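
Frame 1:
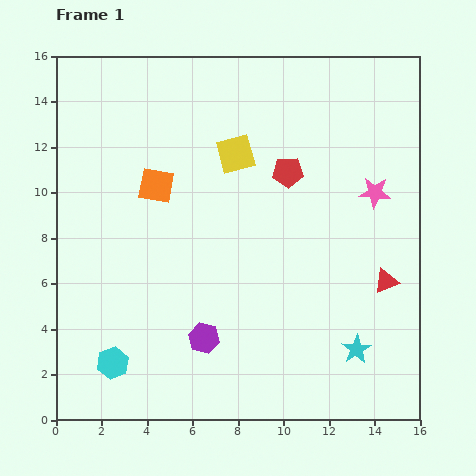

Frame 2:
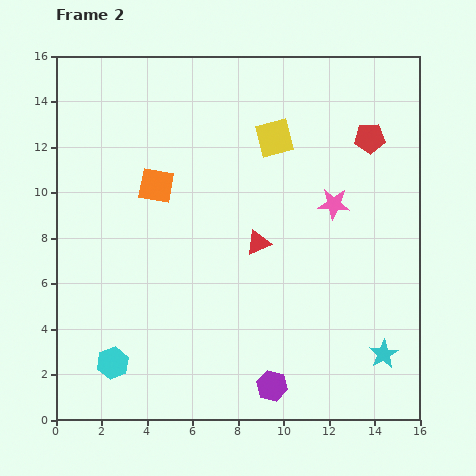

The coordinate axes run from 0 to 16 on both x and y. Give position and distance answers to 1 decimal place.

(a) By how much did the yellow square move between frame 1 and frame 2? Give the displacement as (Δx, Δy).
(1.7, 0.7)

The yellow square was at (7.9, 11.7) in frame 1 and (9.6, 12.4) in frame 2.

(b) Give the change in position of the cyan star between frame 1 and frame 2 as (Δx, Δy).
(1.2, -0.2)

The cyan star was at (13.2, 3.1) in frame 1 and (14.4, 2.9) in frame 2.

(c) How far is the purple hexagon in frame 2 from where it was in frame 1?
3.7

The purple hexagon moved from (6.5, 3.6) to (9.5, 1.5), a distance of √(3.0² + 2.1²) ≈ 3.7.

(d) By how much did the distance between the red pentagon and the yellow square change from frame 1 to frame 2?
+1.8

Distance in frame 1: 2.4. Distance in frame 2: 4.2.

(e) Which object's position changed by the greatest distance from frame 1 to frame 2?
the red triangle

(moved 5.9; next 3.9)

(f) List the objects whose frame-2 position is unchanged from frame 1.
the cyan hexagon, the orange square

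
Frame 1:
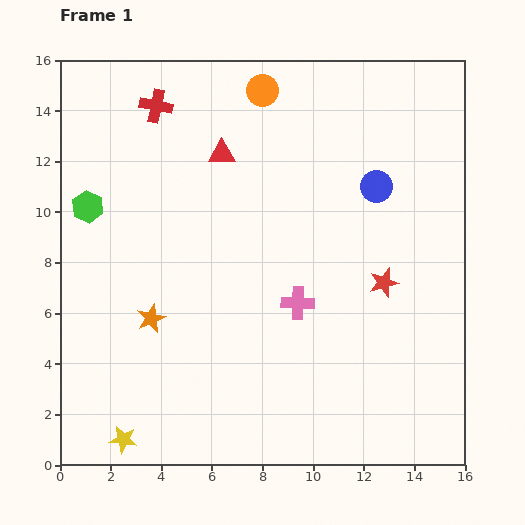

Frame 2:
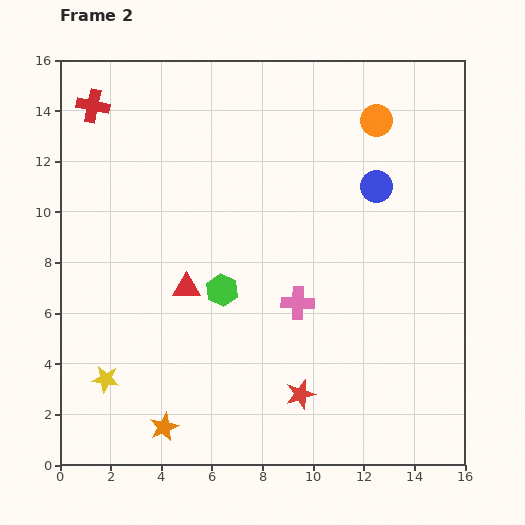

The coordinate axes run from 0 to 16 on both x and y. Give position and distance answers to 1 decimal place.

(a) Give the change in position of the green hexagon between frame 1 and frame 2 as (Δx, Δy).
(5.3, -3.3)

The green hexagon was at (1.1, 10.2) in frame 1 and (6.4, 6.9) in frame 2.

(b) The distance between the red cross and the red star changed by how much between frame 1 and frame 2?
+2.6

Distance in frame 1: 11.4. Distance in frame 2: 14.0.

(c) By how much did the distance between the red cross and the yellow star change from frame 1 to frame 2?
-2.5

Distance in frame 1: 13.3. Distance in frame 2: 10.8.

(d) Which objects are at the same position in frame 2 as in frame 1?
the pink cross, the blue circle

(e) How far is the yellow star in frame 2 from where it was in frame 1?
2.5

The yellow star moved from (2.5, 1.0) to (1.8, 3.4), a distance of √(0.7² + 2.4²) ≈ 2.5.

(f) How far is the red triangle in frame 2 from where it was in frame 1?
5.5

The red triangle moved from (6.4, 12.3) to (5.0, 7.0), a distance of √(1.4² + 5.3²) ≈ 5.5.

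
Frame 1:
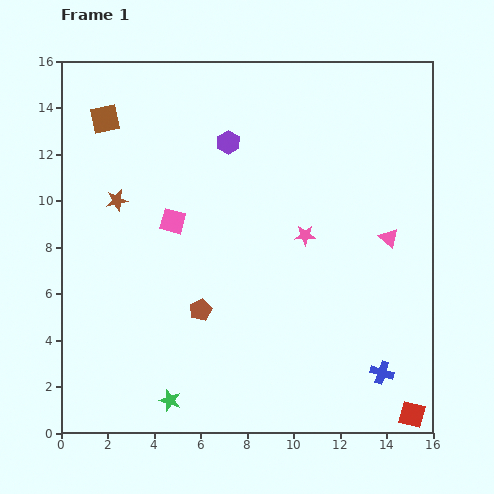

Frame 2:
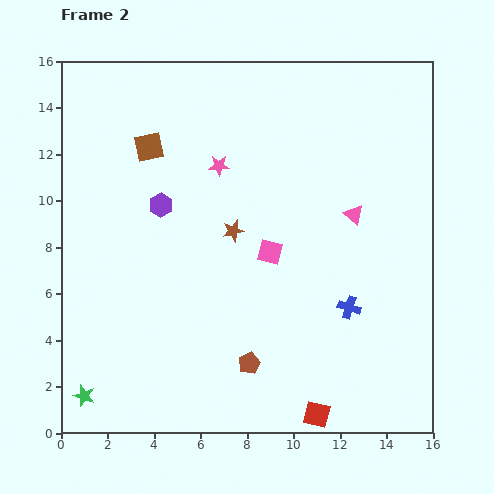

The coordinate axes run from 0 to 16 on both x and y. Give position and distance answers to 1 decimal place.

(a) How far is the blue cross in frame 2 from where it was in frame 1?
3.1

The blue cross moved from (13.8, 2.6) to (12.4, 5.4), a distance of √(1.4² + 2.8²) ≈ 3.1.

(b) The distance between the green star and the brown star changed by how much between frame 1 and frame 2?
+0.7

Distance in frame 1: 8.9. Distance in frame 2: 9.6.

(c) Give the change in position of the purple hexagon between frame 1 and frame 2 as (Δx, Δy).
(-2.9, -2.7)

The purple hexagon was at (7.2, 12.5) in frame 1 and (4.3, 9.8) in frame 2.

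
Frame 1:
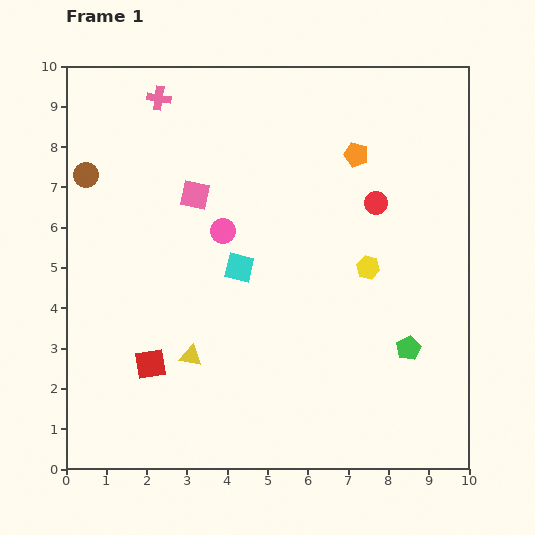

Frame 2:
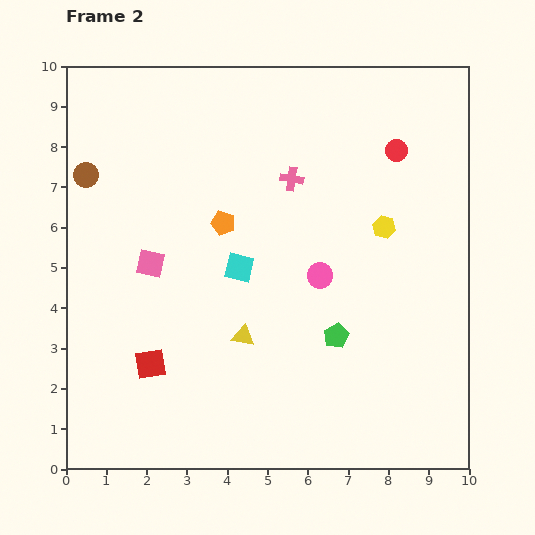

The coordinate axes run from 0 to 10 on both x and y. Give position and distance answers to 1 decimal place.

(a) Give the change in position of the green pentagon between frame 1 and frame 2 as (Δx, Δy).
(-1.8, 0.3)

The green pentagon was at (8.5, 3.0) in frame 1 and (6.7, 3.3) in frame 2.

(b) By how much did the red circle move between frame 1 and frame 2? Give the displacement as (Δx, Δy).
(0.5, 1.3)

The red circle was at (7.7, 6.6) in frame 1 and (8.2, 7.9) in frame 2.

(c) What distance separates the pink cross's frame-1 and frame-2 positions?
3.9

The pink cross moved from (2.3, 9.2) to (5.6, 7.2), a distance of √(3.3² + 2.0²) ≈ 3.9.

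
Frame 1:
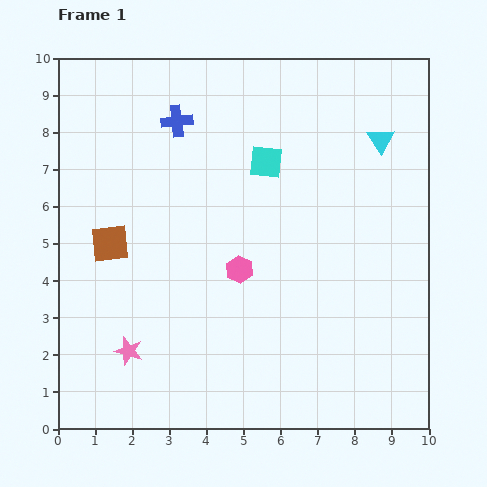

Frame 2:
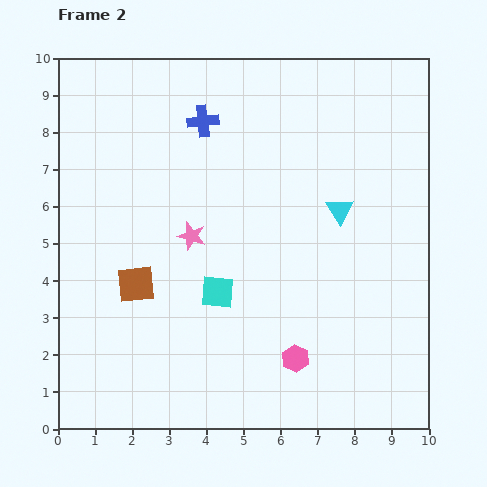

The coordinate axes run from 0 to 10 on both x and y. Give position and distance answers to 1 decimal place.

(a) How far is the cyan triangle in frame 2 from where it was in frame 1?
2.2

The cyan triangle moved from (8.7, 7.8) to (7.6, 5.9), a distance of √(1.1² + 1.9²) ≈ 2.2.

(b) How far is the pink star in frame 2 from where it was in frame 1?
3.5

The pink star moved from (1.9, 2.1) to (3.6, 5.2), a distance of √(1.7² + 3.1²) ≈ 3.5.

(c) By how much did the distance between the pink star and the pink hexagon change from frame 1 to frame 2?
+0.6

Distance in frame 1: 3.7. Distance in frame 2: 4.3.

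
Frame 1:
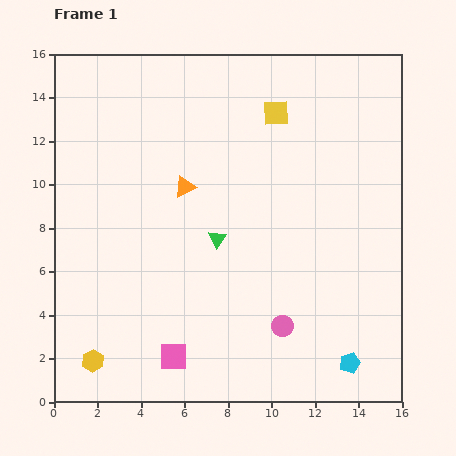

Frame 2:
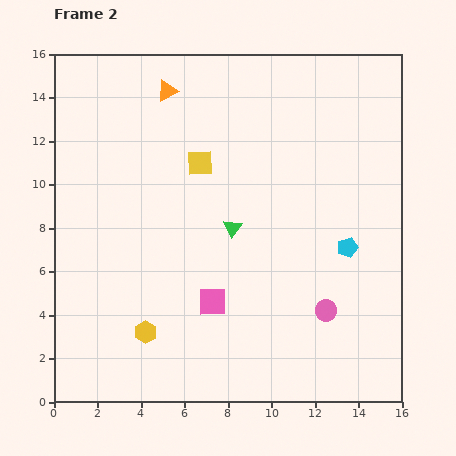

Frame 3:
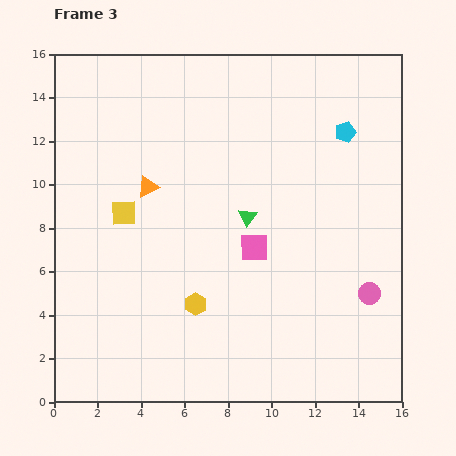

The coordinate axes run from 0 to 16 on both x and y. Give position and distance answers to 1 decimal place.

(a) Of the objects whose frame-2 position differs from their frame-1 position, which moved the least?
the green triangle

(moved 0.9)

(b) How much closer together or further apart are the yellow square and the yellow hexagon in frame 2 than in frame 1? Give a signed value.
-6.0

Distance in frame 1: 14.2. Distance in frame 2: 8.2.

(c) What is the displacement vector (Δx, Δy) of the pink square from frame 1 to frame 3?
(3.7, 5.0)

The pink square was at (5.5, 2.1) in frame 1 and (9.2, 7.1) in frame 3.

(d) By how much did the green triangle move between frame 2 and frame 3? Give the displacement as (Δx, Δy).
(0.7, 0.5)

The green triangle was at (8.2, 8.0) in frame 2 and (8.9, 8.5) in frame 3.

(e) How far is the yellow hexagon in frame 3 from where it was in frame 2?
2.6

The yellow hexagon moved from (4.2, 3.2) to (6.5, 4.5), a distance of √(2.3² + 1.3²) ≈ 2.6.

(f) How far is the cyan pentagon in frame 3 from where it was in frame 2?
5.3

The cyan pentagon moved from (13.5, 7.1) to (13.4, 12.4), a distance of √(0.1² + 5.3²) ≈ 5.3.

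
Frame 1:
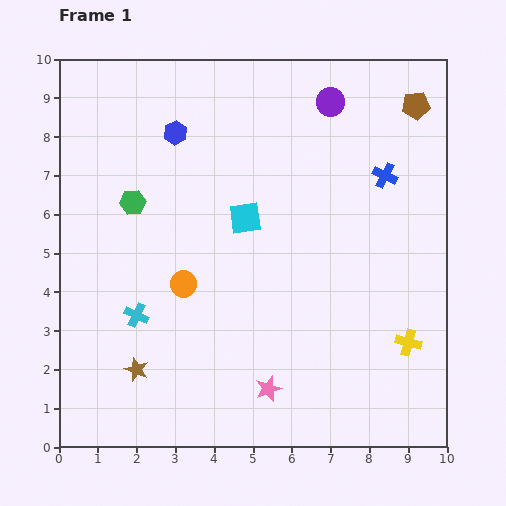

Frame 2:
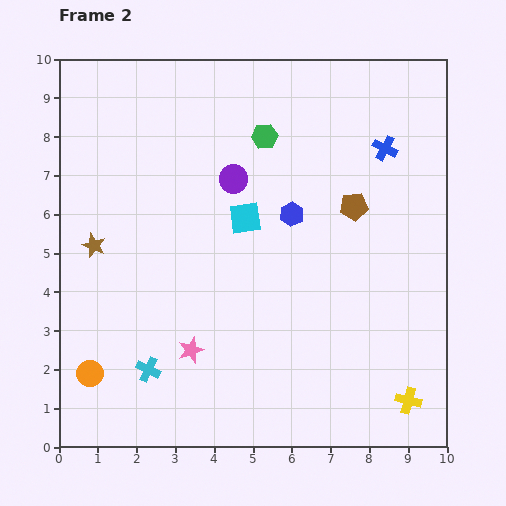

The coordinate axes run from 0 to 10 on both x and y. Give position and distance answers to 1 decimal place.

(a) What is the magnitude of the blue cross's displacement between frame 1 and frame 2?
0.7

The blue cross moved from (8.4, 7.0) to (8.4, 7.7), a distance of √(0.0² + 0.7²) ≈ 0.7.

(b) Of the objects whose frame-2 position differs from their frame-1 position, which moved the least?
the blue cross

(moved 0.7)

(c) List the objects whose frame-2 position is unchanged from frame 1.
the cyan square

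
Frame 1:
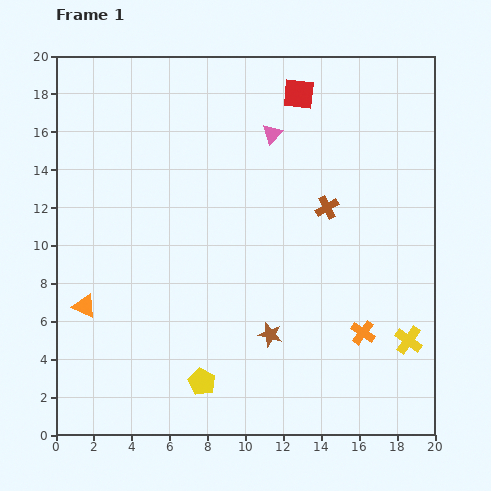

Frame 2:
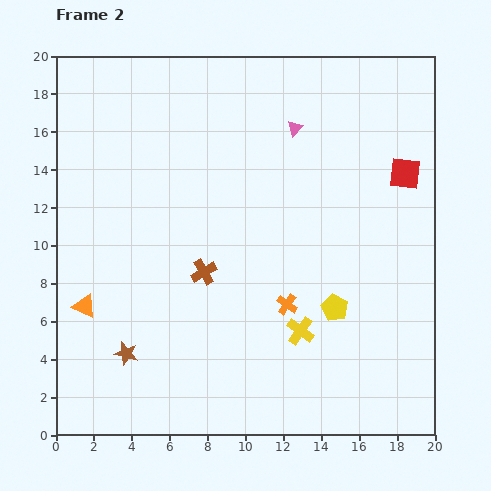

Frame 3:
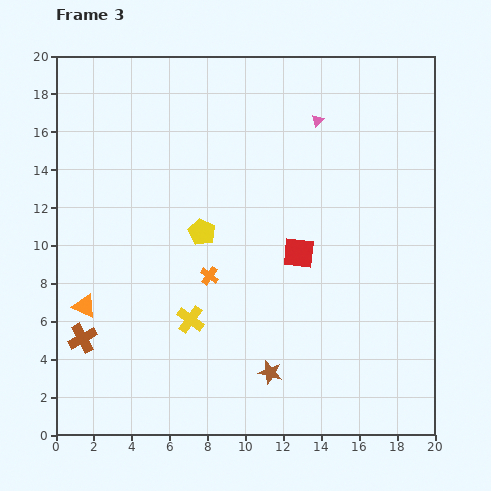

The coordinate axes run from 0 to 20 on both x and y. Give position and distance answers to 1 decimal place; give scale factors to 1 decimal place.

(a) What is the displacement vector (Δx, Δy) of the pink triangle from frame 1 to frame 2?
(1.2, 0.3)

The pink triangle was at (11.4, 15.9) in frame 1 and (12.6, 16.2) in frame 2.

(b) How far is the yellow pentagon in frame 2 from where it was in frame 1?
8.0

The yellow pentagon moved from (7.7, 2.8) to (14.7, 6.7), a distance of √(7.0² + 3.9²) ≈ 8.0.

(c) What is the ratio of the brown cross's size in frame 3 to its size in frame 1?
1.3×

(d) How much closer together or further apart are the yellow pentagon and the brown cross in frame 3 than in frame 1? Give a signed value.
-2.9

Distance in frame 1: 11.3. Distance in frame 3: 8.4.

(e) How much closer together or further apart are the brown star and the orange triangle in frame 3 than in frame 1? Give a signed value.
+0.5

Distance in frame 1: 9.9. Distance in frame 3: 10.4.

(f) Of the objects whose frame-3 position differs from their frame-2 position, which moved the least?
the pink triangle

(moved 1.3)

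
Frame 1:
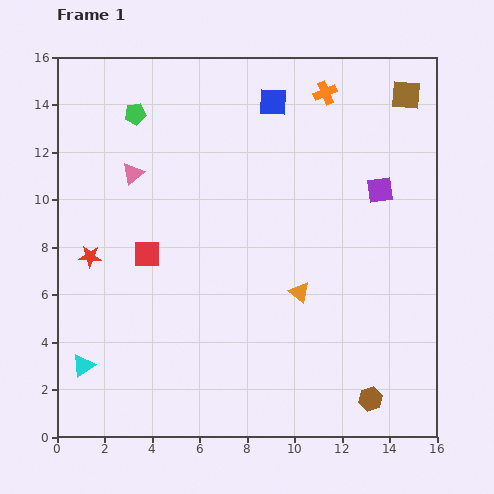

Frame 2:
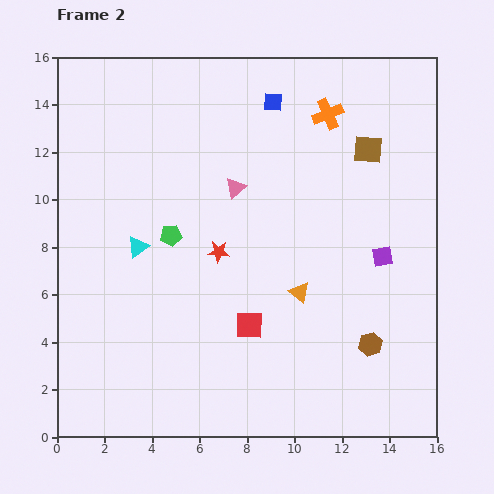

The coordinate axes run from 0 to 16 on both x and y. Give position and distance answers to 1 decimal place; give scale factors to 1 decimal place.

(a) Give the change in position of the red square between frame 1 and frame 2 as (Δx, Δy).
(4.3, -3.0)

The red square was at (3.8, 7.7) in frame 1 and (8.1, 4.7) in frame 2.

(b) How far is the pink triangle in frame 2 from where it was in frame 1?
4.3

The pink triangle moved from (3.2, 11.1) to (7.5, 10.5), a distance of √(4.3² + 0.6²) ≈ 4.3.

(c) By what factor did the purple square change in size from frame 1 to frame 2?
0.8×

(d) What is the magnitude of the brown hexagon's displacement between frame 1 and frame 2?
2.3

The brown hexagon moved from (13.2, 1.6) to (13.2, 3.9), a distance of √(0.0² + 2.3²) ≈ 2.3.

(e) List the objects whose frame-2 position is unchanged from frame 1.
the blue square, the orange triangle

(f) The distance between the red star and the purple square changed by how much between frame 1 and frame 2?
-5.6

Distance in frame 1: 12.5. Distance in frame 2: 6.9.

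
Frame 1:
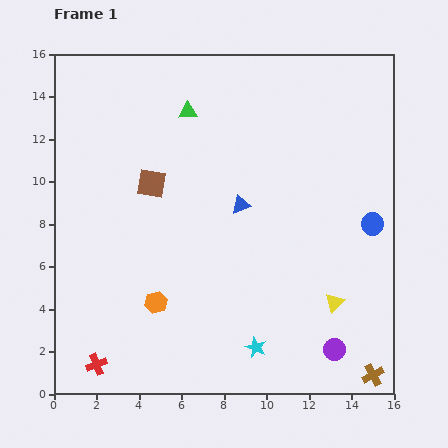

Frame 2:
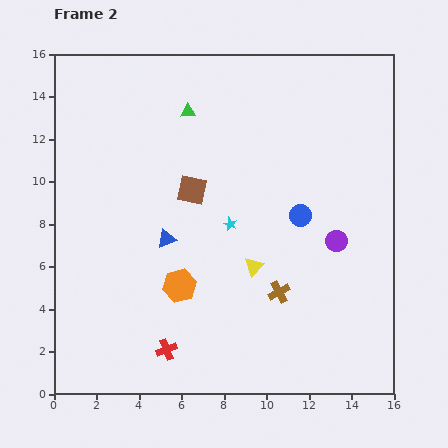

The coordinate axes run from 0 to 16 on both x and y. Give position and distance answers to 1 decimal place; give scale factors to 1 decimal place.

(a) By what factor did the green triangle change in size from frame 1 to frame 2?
0.8×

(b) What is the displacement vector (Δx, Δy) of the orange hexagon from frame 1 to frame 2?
(1.1, 0.8)

The orange hexagon was at (4.8, 4.3) in frame 1 and (5.9, 5.1) in frame 2.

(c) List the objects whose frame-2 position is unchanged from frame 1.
the green triangle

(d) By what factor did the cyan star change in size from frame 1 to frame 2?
0.6×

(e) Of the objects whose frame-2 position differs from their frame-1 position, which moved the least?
the orange hexagon

(moved 1.4)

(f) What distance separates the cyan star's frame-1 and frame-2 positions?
5.9

The cyan star moved from (9.5, 2.2) to (8.3, 8.0), a distance of √(1.2² + 5.8²) ≈ 5.9.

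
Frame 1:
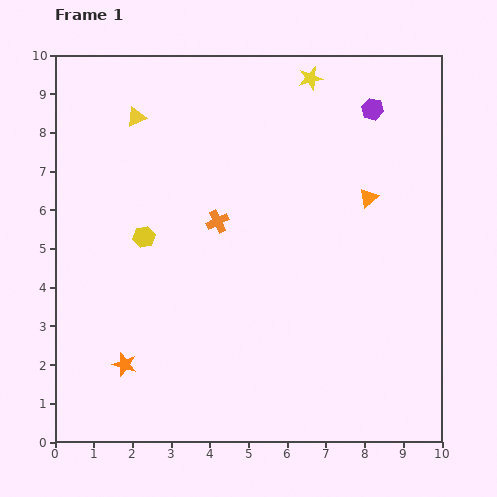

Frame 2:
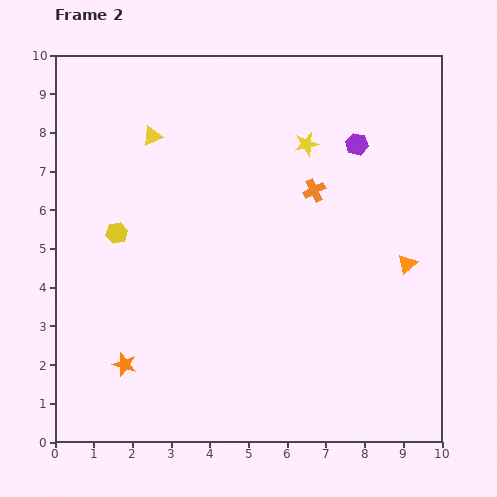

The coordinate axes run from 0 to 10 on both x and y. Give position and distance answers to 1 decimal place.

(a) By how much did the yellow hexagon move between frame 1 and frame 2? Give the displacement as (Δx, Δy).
(-0.7, 0.1)

The yellow hexagon was at (2.3, 5.3) in frame 1 and (1.6, 5.4) in frame 2.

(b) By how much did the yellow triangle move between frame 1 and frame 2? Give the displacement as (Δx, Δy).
(0.4, -0.5)

The yellow triangle was at (2.1, 8.4) in frame 1 and (2.5, 7.9) in frame 2.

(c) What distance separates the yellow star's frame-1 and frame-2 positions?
1.7

The yellow star moved from (6.6, 9.4) to (6.5, 7.7), a distance of √(0.1² + 1.7²) ≈ 1.7.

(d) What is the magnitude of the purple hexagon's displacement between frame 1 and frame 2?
1.0

The purple hexagon moved from (8.2, 8.6) to (7.8, 7.7), a distance of √(0.4² + 0.9²) ≈ 1.0.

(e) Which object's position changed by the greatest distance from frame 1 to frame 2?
the orange cross

(moved 2.6; next 2.0)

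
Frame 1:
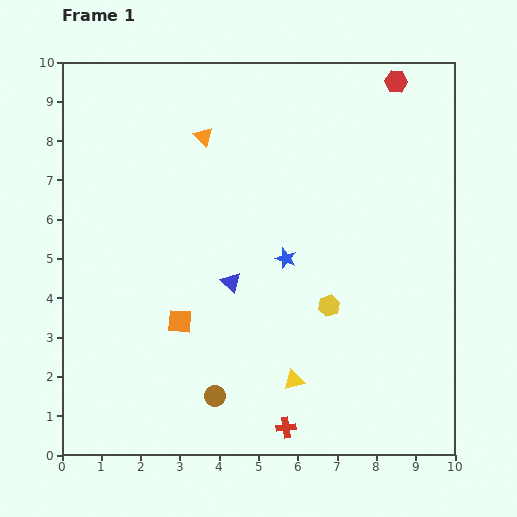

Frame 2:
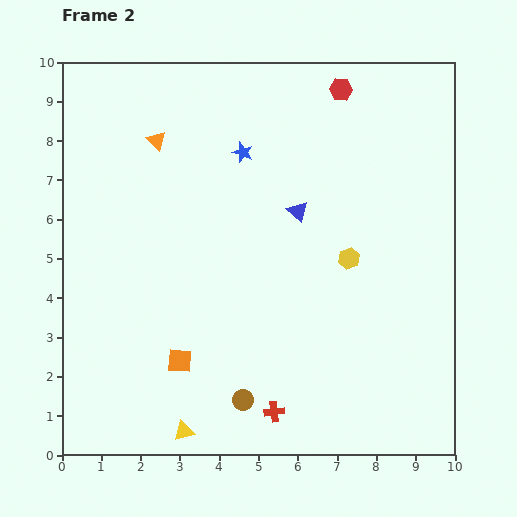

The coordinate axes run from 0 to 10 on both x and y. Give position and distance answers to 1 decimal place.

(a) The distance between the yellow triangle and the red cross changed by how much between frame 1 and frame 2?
+1.2

Distance in frame 1: 1.2. Distance in frame 2: 2.4.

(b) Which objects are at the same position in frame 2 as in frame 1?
none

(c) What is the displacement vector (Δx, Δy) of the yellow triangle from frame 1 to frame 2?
(-2.8, -1.3)

The yellow triangle was at (5.9, 1.9) in frame 1 and (3.1, 0.6) in frame 2.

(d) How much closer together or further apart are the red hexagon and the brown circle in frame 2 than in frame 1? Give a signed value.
-0.9

Distance in frame 1: 9.2. Distance in frame 2: 8.3.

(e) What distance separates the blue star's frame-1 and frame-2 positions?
2.9

The blue star moved from (5.7, 5.0) to (4.6, 7.7), a distance of √(1.1² + 2.7²) ≈ 2.9.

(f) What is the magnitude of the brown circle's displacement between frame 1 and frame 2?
0.7

The brown circle moved from (3.9, 1.5) to (4.6, 1.4), a distance of √(0.7² + 0.1²) ≈ 0.7.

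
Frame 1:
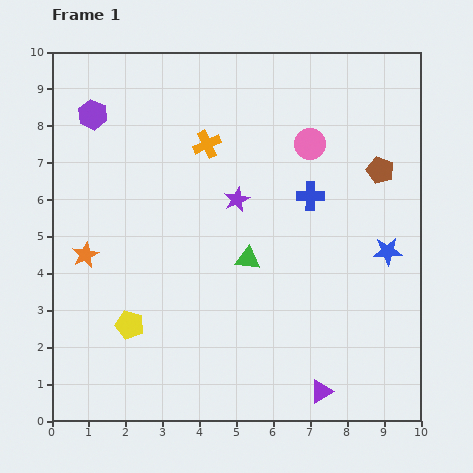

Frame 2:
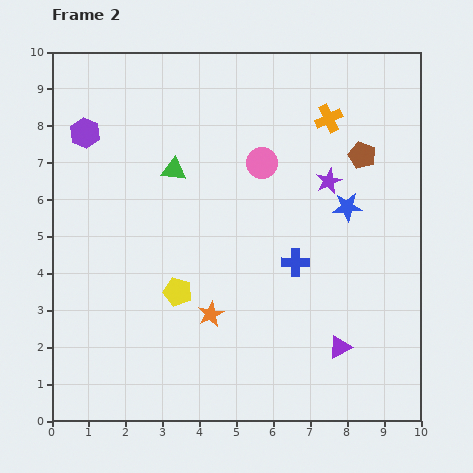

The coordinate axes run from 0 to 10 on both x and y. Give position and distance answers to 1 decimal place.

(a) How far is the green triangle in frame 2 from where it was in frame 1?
3.1

The green triangle moved from (5.3, 4.4) to (3.3, 6.8), a distance of √(2.0² + 2.4²) ≈ 3.1.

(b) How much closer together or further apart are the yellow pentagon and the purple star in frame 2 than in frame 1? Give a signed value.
+0.6

Distance in frame 1: 4.5. Distance in frame 2: 5.1.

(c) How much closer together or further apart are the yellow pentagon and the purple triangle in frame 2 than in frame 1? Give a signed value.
-0.9

Distance in frame 1: 5.5. Distance in frame 2: 4.6.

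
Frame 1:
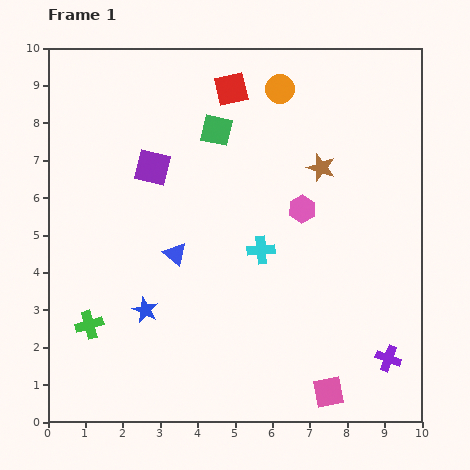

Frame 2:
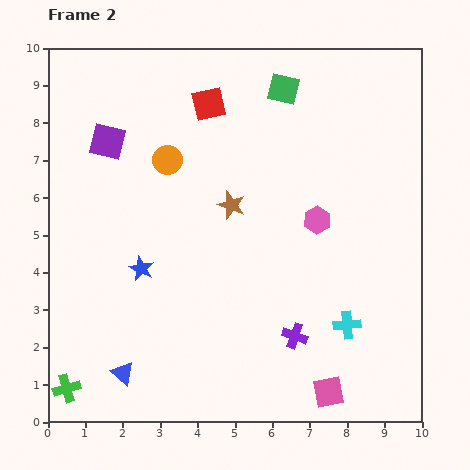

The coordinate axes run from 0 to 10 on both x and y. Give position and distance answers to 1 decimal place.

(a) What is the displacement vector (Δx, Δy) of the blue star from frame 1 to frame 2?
(-0.1, 1.1)

The blue star was at (2.6, 3.0) in frame 1 and (2.5, 4.1) in frame 2.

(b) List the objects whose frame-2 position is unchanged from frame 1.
the pink square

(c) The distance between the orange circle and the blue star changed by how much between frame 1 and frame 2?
-3.9

Distance in frame 1: 6.9. Distance in frame 2: 3.0.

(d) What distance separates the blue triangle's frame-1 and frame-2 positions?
3.5

The blue triangle moved from (3.4, 4.5) to (2.0, 1.3), a distance of √(1.4² + 3.2²) ≈ 3.5.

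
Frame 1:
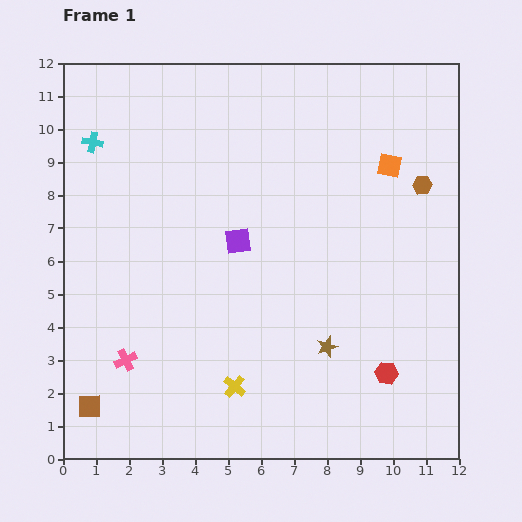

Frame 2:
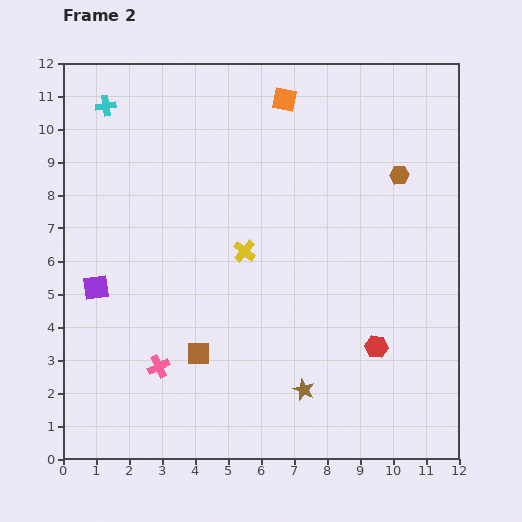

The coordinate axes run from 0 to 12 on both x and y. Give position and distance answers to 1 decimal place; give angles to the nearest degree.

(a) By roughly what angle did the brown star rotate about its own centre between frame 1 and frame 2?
29° counter-clockwise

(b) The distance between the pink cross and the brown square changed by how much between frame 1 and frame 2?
-0.5

Distance in frame 1: 1.8. Distance in frame 2: 1.3.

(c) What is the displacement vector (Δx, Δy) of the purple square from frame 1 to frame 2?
(-4.3, -1.4)

The purple square was at (5.3, 6.6) in frame 1 and (1.0, 5.2) in frame 2.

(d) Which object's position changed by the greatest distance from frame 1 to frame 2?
the purple square

(moved 4.5; next 4.1)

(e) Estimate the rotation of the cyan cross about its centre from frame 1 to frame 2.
17° counter-clockwise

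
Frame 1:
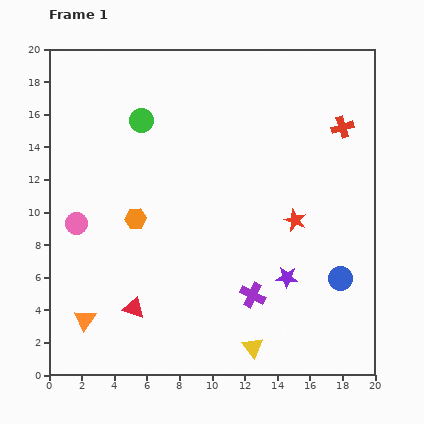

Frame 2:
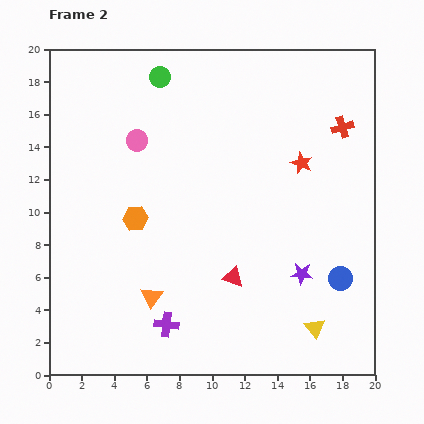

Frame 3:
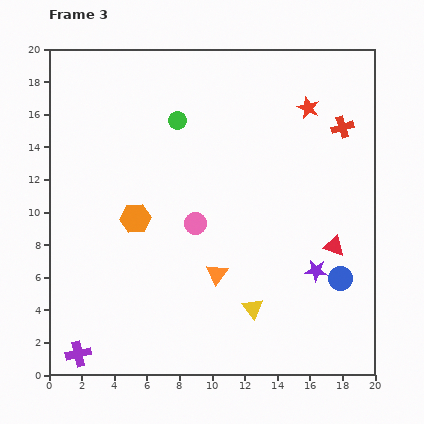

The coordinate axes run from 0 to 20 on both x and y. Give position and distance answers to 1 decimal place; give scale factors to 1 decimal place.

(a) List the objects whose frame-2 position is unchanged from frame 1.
the red cross, the orange hexagon, the blue circle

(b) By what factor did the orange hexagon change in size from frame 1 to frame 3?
1.4×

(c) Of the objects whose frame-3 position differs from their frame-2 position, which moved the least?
the purple star

(moved 0.9)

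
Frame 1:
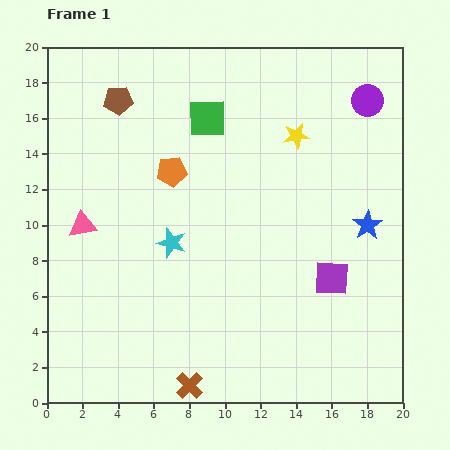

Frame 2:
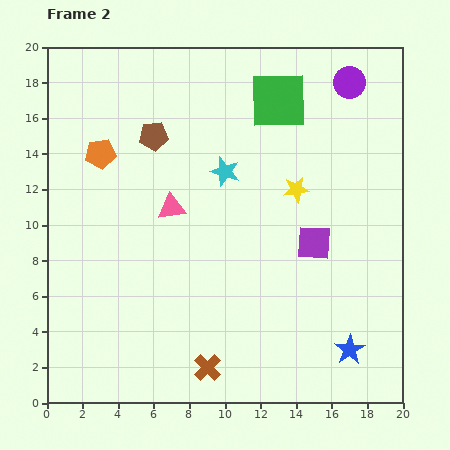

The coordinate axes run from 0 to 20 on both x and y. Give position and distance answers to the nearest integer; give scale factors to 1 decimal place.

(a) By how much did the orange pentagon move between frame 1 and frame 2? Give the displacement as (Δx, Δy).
(-4, 1)

The orange pentagon was at (7, 13) in frame 1 and (3, 14) in frame 2.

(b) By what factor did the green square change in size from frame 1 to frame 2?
1.5×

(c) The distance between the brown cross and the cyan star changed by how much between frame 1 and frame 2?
+3

Distance in frame 1: 8. Distance in frame 2: 11.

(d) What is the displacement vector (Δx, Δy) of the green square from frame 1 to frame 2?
(4, 1)

The green square was at (9, 16) in frame 1 and (13, 17) in frame 2.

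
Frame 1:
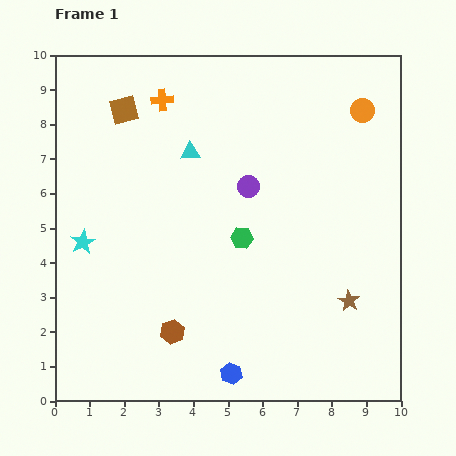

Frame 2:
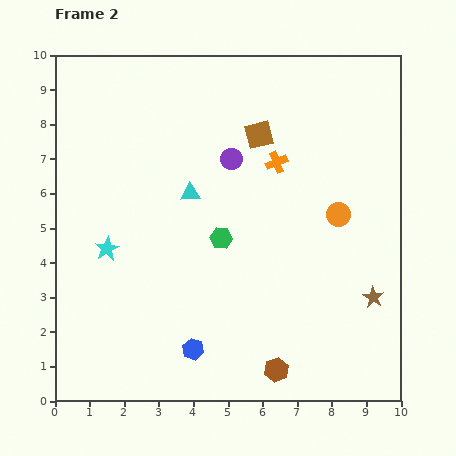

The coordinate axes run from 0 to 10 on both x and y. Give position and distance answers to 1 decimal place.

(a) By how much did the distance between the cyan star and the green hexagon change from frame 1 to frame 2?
-1.3

Distance in frame 1: 4.6. Distance in frame 2: 3.3.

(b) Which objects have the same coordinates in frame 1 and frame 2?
none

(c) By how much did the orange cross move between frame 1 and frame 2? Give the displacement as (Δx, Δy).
(3.3, -1.8)

The orange cross was at (3.1, 8.7) in frame 1 and (6.4, 6.9) in frame 2.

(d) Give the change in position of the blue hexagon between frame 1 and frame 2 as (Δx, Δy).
(-1.1, 0.7)

The blue hexagon was at (5.1, 0.8) in frame 1 and (4.0, 1.5) in frame 2.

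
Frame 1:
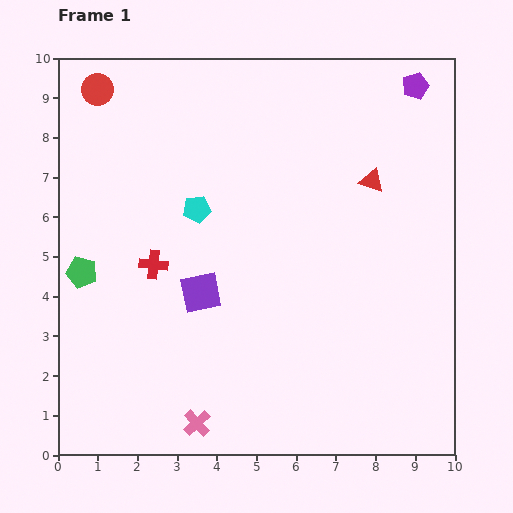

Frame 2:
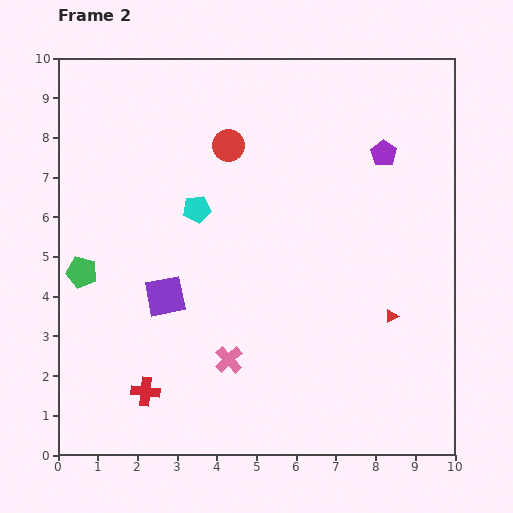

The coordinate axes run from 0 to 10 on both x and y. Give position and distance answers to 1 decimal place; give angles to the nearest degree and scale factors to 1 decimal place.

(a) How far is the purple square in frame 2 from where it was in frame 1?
0.9

The purple square moved from (3.6, 4.1) to (2.7, 4.0), a distance of √(0.9² + 0.1²) ≈ 0.9.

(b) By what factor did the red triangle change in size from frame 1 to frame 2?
0.6×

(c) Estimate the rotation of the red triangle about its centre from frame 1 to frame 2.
47° counter-clockwise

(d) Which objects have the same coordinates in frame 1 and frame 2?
the green pentagon, the cyan pentagon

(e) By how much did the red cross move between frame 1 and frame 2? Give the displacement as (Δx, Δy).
(-0.2, -3.2)

The red cross was at (2.4, 4.8) in frame 1 and (2.2, 1.6) in frame 2.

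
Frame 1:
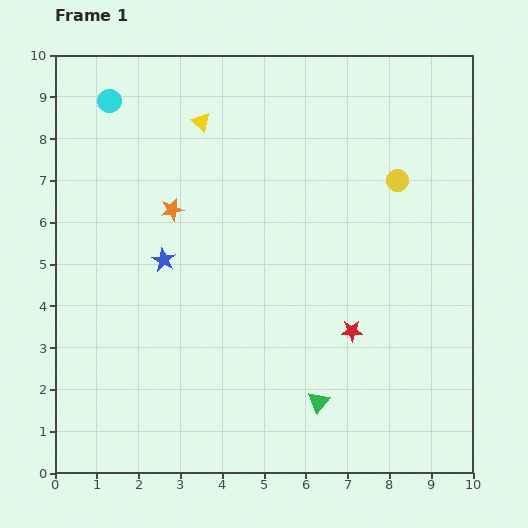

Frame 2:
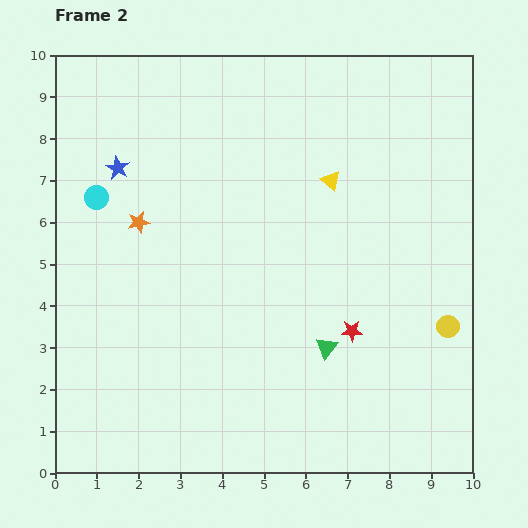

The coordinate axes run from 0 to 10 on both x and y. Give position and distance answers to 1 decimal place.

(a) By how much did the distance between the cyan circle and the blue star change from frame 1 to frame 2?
-3.1

Distance in frame 1: 4.0. Distance in frame 2: 0.9.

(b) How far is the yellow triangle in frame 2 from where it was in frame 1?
3.4

The yellow triangle moved from (3.5, 8.4) to (6.6, 7.0), a distance of √(3.1² + 1.4²) ≈ 3.4.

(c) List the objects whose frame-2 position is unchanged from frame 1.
the red star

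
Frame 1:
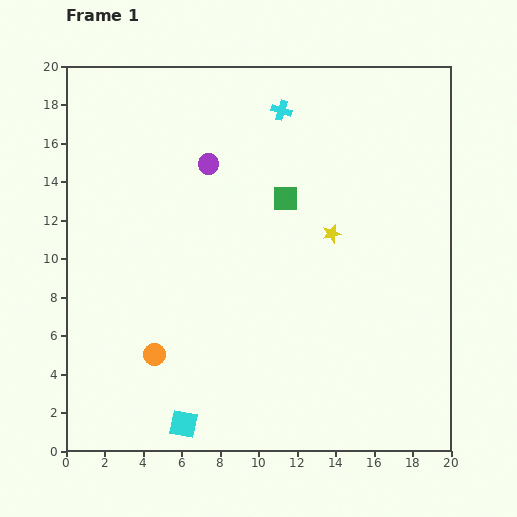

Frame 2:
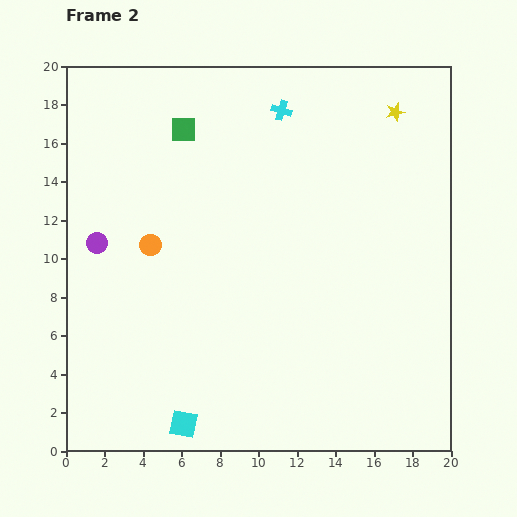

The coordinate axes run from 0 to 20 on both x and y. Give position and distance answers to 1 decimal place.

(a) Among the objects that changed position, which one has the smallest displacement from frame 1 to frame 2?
the orange circle

(moved 5.7)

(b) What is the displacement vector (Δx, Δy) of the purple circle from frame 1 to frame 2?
(-5.8, -4.1)

The purple circle was at (7.4, 14.9) in frame 1 and (1.6, 10.8) in frame 2.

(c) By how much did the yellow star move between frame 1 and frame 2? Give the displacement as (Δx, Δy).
(3.3, 6.3)

The yellow star was at (13.8, 11.3) in frame 1 and (17.1, 17.6) in frame 2.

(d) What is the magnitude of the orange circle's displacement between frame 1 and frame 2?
5.7

The orange circle moved from (4.6, 5.0) to (4.4, 10.7), a distance of √(0.2² + 5.7²) ≈ 5.7.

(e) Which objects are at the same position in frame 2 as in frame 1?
the cyan square, the cyan cross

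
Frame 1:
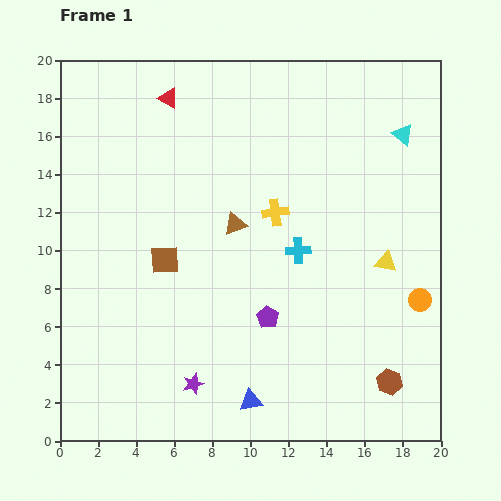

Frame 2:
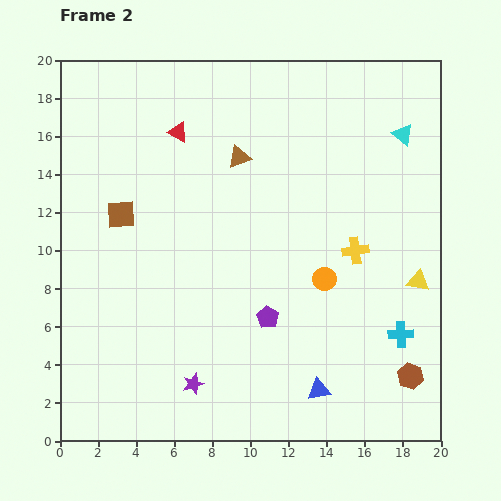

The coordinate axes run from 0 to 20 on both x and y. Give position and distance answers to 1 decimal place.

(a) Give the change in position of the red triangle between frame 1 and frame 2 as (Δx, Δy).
(0.5, -1.8)

The red triangle was at (5.7, 18.0) in frame 1 and (6.2, 16.2) in frame 2.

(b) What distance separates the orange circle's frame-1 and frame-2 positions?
5.1

The orange circle moved from (18.9, 7.4) to (13.9, 8.5), a distance of √(5.0² + 1.1²) ≈ 5.1.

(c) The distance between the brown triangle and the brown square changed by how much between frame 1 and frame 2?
+2.7

Distance in frame 1: 4.2. Distance in frame 2: 6.9.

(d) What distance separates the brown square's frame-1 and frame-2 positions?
3.3

The brown square moved from (5.5, 9.5) to (3.2, 11.9), a distance of √(2.3² + 2.4²) ≈ 3.3.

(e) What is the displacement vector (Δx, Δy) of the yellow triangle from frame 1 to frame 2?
(1.7, -1.0)

The yellow triangle was at (17.1, 9.4) in frame 1 and (18.8, 8.4) in frame 2.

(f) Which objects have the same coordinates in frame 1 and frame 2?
the cyan triangle, the purple star, the purple pentagon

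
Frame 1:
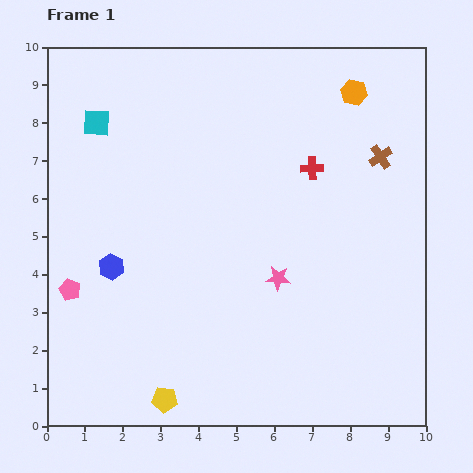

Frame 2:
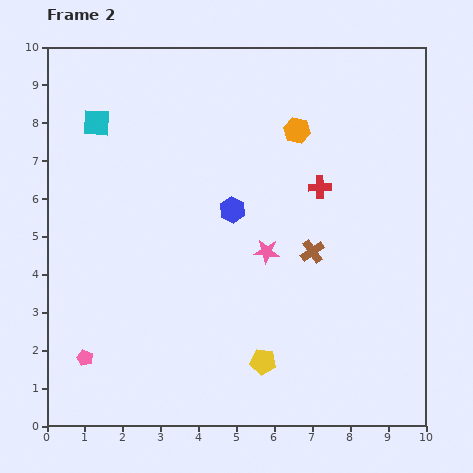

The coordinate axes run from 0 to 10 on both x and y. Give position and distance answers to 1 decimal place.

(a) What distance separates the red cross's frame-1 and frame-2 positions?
0.5

The red cross moved from (7.0, 6.8) to (7.2, 6.3), a distance of √(0.2² + 0.5²) ≈ 0.5.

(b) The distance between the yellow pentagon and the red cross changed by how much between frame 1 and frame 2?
-2.4

Distance in frame 1: 7.2. Distance in frame 2: 4.8.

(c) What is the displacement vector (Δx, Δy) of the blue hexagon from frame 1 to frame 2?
(3.2, 1.5)

The blue hexagon was at (1.7, 4.2) in frame 1 and (4.9, 5.7) in frame 2.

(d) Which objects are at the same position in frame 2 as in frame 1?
the cyan square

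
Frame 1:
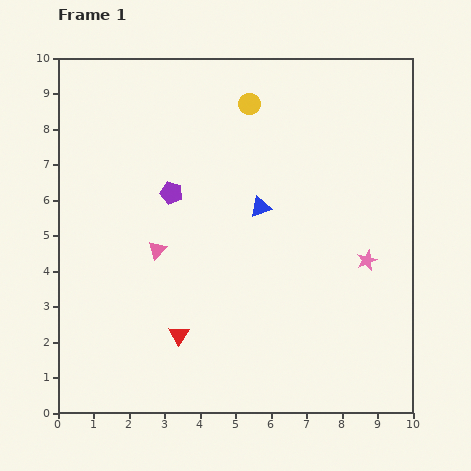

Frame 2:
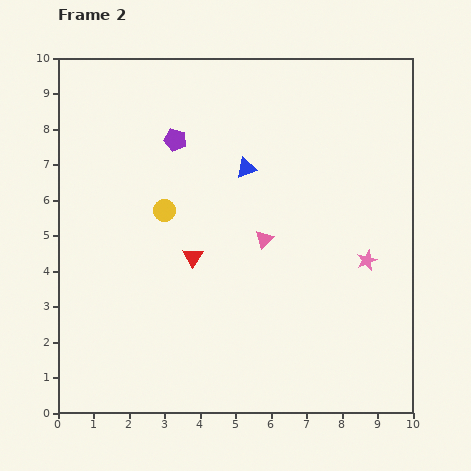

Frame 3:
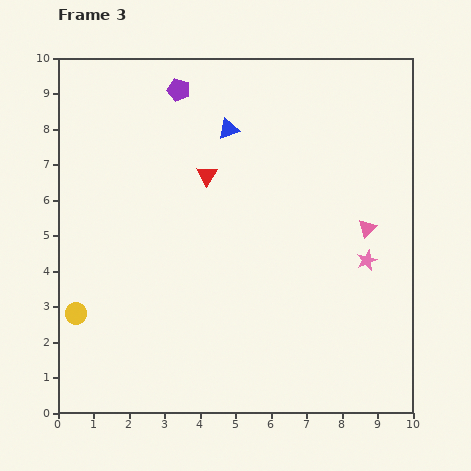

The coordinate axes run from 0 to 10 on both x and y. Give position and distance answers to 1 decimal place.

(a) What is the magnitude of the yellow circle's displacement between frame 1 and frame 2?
3.8

The yellow circle moved from (5.4, 8.7) to (3.0, 5.7), a distance of √(2.4² + 3.0²) ≈ 3.8.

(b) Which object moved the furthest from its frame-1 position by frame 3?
the yellow circle

(moved 7.7; next 5.9)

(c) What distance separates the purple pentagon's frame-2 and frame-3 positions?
1.4

The purple pentagon moved from (3.3, 7.7) to (3.4, 9.1), a distance of √(0.1² + 1.4²) ≈ 1.4.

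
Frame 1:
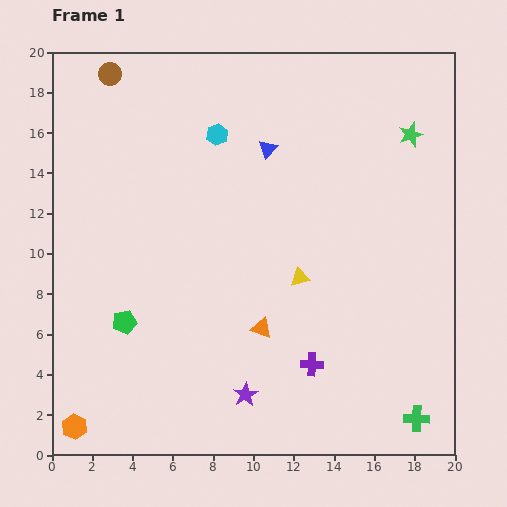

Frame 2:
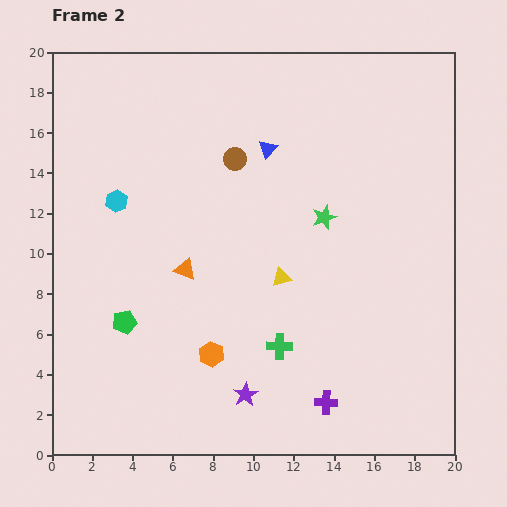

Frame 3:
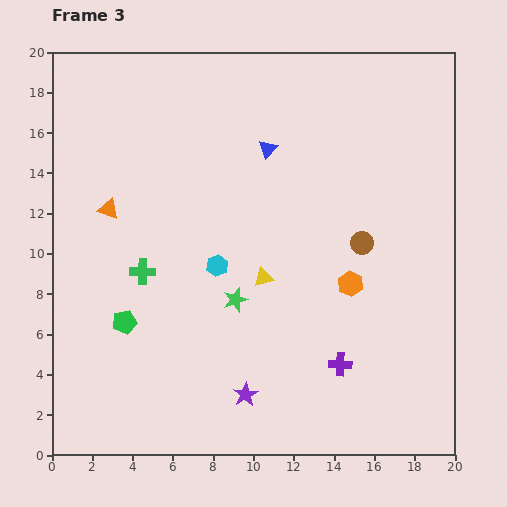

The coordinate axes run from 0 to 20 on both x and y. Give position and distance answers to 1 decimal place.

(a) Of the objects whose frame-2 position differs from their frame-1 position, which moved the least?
the yellow triangle

(moved 0.9)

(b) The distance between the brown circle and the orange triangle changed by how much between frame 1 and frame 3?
-2.0

Distance in frame 1: 14.7. Distance in frame 3: 12.7.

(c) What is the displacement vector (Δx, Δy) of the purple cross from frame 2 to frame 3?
(0.7, 1.9)

The purple cross was at (13.6, 2.6) in frame 2 and (14.3, 4.5) in frame 3.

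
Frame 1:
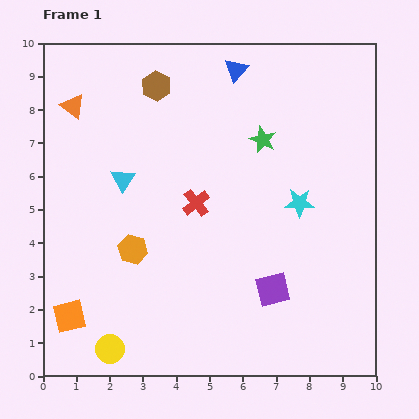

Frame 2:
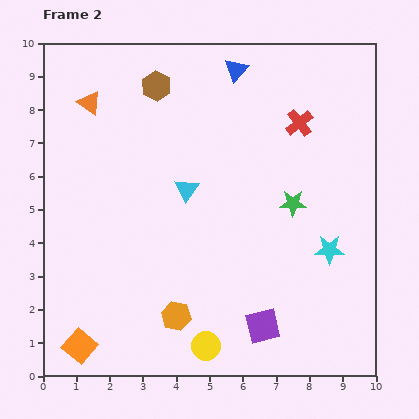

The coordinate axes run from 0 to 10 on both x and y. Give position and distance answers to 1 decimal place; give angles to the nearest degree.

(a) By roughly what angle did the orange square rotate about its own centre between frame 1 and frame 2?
36° counter-clockwise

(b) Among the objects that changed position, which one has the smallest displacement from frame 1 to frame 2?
the orange triangle

(moved 0.5)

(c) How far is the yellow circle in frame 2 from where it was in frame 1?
2.9

The yellow circle moved from (2.0, 0.8) to (4.9, 0.9), a distance of √(2.9² + 0.1²) ≈ 2.9.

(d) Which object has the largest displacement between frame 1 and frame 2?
the red cross

(moved 3.9; next 2.9)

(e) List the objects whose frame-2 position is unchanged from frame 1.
the blue triangle, the brown hexagon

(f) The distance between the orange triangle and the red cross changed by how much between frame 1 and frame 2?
+1.6

Distance in frame 1: 4.7. Distance in frame 2: 6.3.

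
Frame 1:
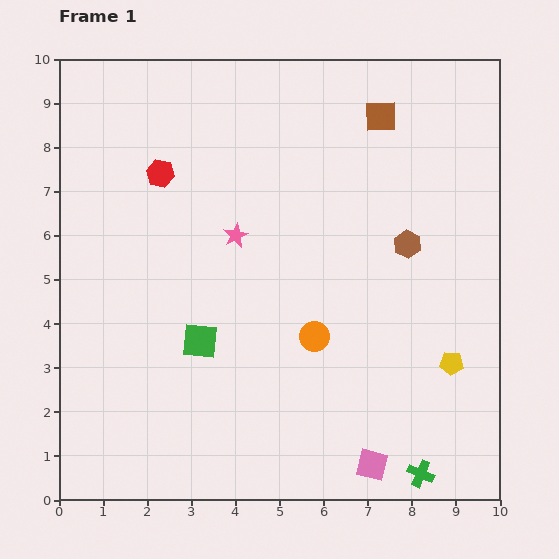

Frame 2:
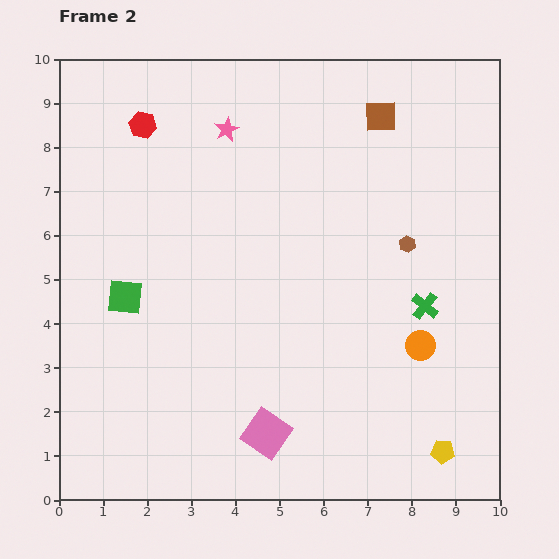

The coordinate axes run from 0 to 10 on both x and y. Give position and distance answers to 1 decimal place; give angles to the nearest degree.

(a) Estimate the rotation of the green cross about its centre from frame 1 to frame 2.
16° clockwise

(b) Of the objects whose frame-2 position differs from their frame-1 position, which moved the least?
the red hexagon

(moved 1.2)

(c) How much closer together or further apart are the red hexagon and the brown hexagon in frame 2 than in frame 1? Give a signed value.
+0.8

Distance in frame 1: 5.8. Distance in frame 2: 6.6.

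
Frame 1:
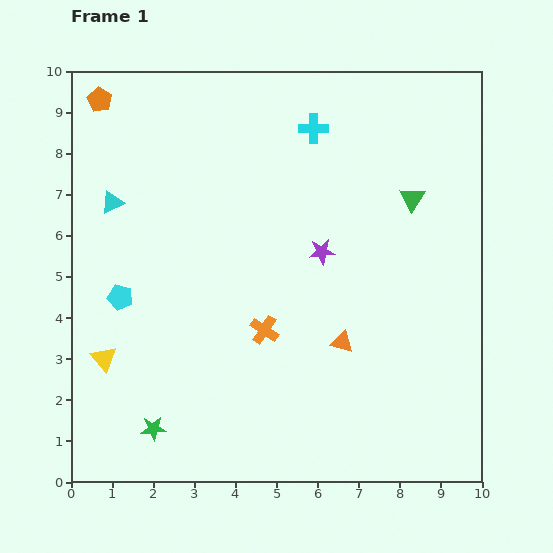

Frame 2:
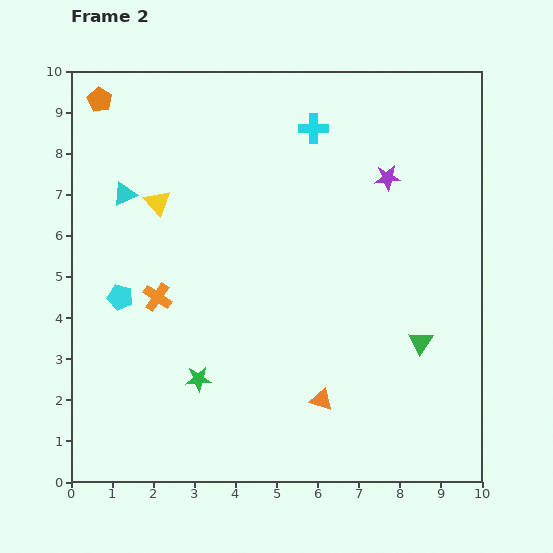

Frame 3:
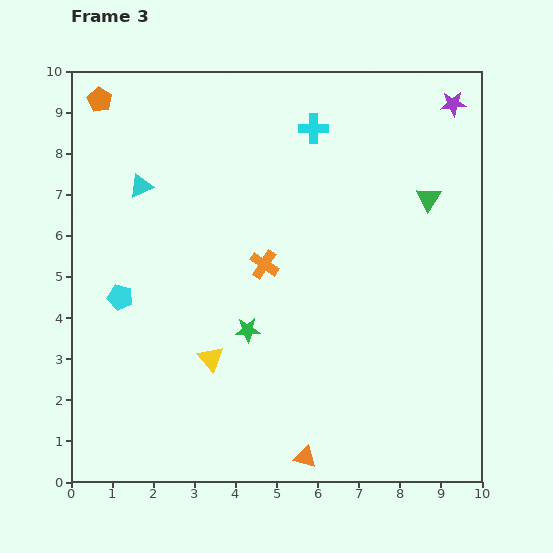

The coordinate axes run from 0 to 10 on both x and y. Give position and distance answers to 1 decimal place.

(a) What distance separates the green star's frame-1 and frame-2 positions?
1.6

The green star moved from (2.0, 1.3) to (3.1, 2.5), a distance of √(1.1² + 1.2²) ≈ 1.6.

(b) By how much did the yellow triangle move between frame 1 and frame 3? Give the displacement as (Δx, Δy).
(2.6, 0.0)

The yellow triangle was at (0.8, 3.0) in frame 1 and (3.4, 3.0) in frame 3.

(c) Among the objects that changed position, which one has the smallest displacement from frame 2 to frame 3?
the cyan triangle

(moved 0.4)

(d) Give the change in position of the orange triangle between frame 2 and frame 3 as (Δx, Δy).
(-0.4, -1.4)

The orange triangle was at (6.1, 2.0) in frame 2 and (5.7, 0.6) in frame 3.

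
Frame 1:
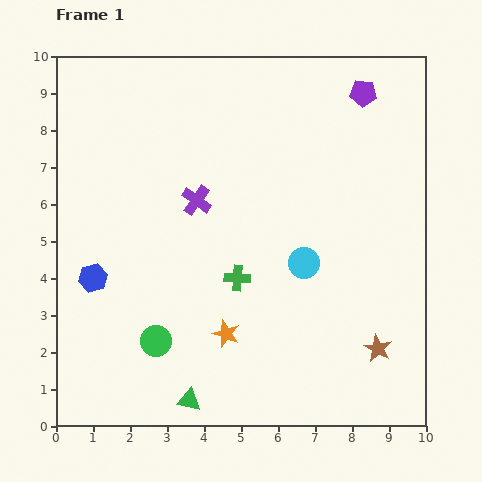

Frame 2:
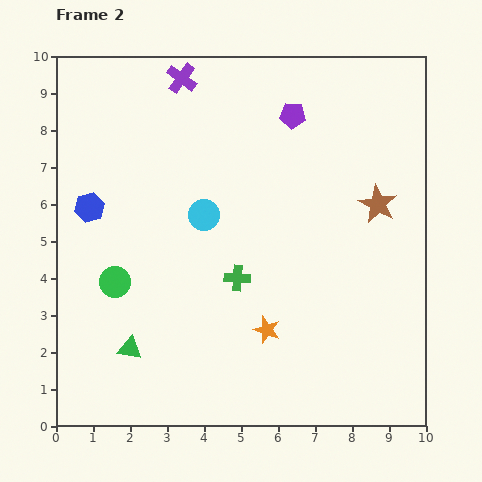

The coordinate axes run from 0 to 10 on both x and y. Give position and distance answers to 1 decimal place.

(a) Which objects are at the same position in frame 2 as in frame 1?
the green cross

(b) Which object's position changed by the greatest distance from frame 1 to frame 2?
the brown star

(moved 3.9; next 3.3)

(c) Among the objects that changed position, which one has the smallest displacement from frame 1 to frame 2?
the orange star

(moved 1.1)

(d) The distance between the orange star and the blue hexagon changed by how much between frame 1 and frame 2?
+1.9

Distance in frame 1: 3.9. Distance in frame 2: 5.8.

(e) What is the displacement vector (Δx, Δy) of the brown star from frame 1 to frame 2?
(0.0, 3.9)

The brown star was at (8.7, 2.1) in frame 1 and (8.7, 6.0) in frame 2.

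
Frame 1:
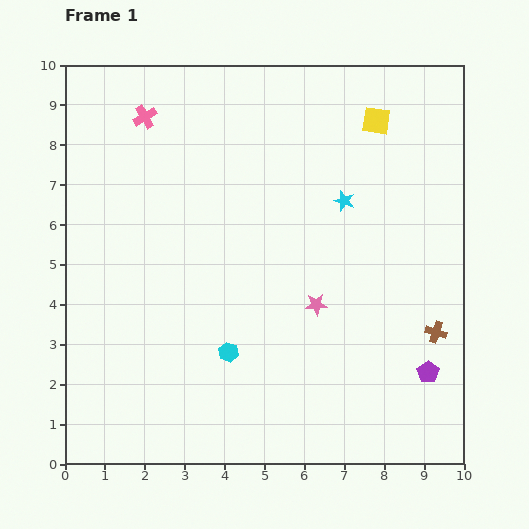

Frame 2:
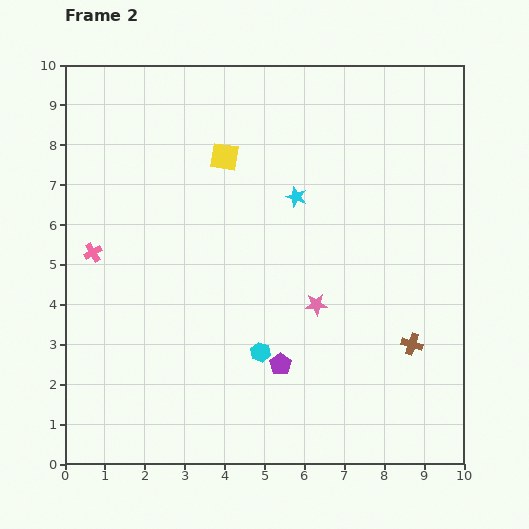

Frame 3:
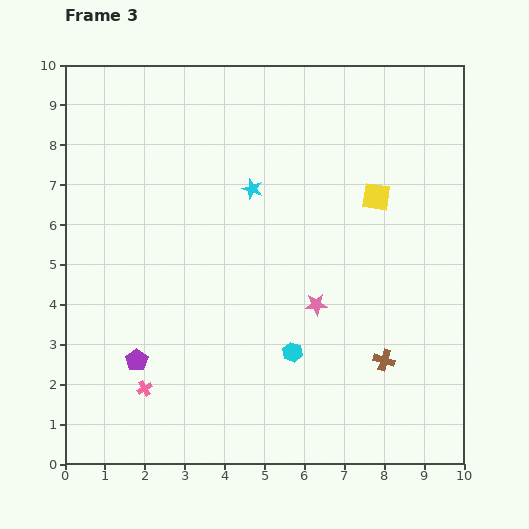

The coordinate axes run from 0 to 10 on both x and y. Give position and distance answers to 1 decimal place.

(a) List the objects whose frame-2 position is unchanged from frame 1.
the pink star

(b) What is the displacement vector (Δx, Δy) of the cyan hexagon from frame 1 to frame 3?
(1.6, 0.0)

The cyan hexagon was at (4.1, 2.8) in frame 1 and (5.7, 2.8) in frame 3.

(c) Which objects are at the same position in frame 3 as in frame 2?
the pink star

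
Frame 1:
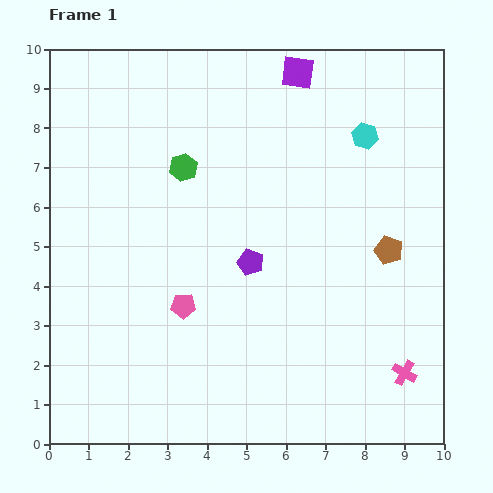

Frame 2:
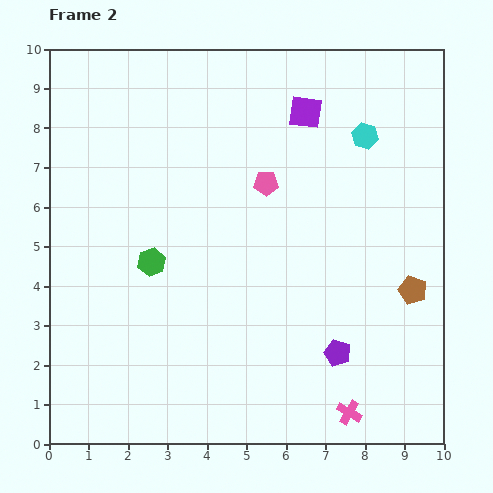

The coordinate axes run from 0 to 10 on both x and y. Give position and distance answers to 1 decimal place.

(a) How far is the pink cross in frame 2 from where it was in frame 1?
1.7

The pink cross moved from (9.0, 1.8) to (7.6, 0.8), a distance of √(1.4² + 1.0²) ≈ 1.7.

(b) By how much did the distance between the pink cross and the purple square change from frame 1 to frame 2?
-0.4

Distance in frame 1: 8.1. Distance in frame 2: 7.7.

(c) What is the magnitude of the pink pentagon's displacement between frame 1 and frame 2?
3.7

The pink pentagon moved from (3.4, 3.5) to (5.5, 6.6), a distance of √(2.1² + 3.1²) ≈ 3.7.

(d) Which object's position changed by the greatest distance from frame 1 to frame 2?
the pink pentagon

(moved 3.7; next 3.2)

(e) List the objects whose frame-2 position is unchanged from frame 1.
the cyan hexagon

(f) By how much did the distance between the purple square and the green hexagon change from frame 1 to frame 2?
+1.6

Distance in frame 1: 3.8. Distance in frame 2: 5.4.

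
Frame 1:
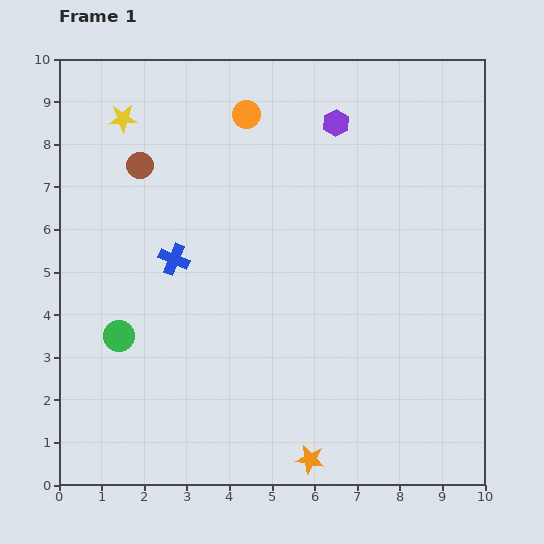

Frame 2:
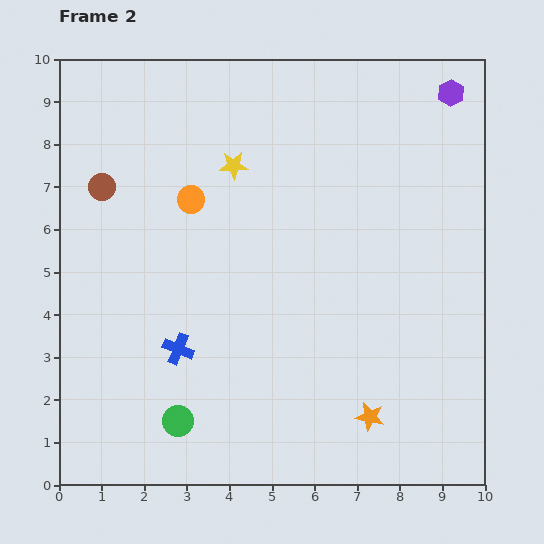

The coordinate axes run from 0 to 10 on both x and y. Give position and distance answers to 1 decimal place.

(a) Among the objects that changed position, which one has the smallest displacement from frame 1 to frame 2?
the brown circle

(moved 1.0)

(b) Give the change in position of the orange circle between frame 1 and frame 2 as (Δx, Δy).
(-1.3, -2.0)

The orange circle was at (4.4, 8.7) in frame 1 and (3.1, 6.7) in frame 2.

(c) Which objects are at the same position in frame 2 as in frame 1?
none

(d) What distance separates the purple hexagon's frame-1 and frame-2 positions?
2.8

The purple hexagon moved from (6.5, 8.5) to (9.2, 9.2), a distance of √(2.7² + 0.7²) ≈ 2.8.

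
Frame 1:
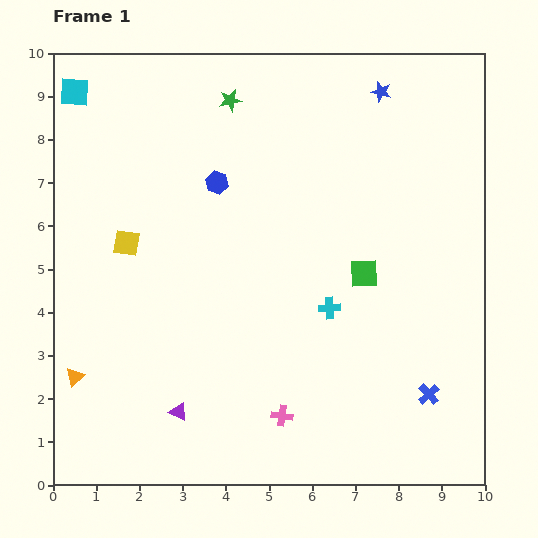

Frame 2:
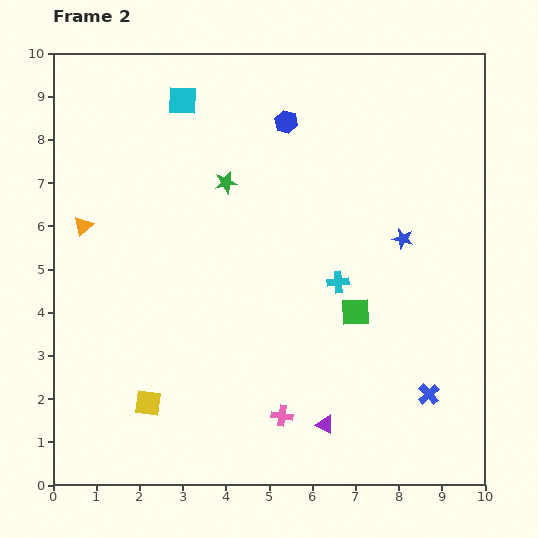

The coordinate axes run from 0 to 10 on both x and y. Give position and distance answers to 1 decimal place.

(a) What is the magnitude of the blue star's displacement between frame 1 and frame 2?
3.4

The blue star moved from (7.6, 9.1) to (8.1, 5.7), a distance of √(0.5² + 3.4²) ≈ 3.4.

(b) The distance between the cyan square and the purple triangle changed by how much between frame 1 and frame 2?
+0.4

Distance in frame 1: 7.8. Distance in frame 2: 8.2.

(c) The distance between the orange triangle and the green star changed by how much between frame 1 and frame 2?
-3.9

Distance in frame 1: 7.3. Distance in frame 2: 3.4.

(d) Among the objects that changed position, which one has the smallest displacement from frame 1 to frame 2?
the cyan cross

(moved 0.6)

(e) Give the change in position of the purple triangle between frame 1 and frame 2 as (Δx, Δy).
(3.4, -0.3)

The purple triangle was at (2.9, 1.7) in frame 1 and (6.3, 1.4) in frame 2.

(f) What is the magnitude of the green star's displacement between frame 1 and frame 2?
1.9

The green star moved from (4.1, 8.9) to (4.0, 7.0), a distance of √(0.1² + 1.9²) ≈ 1.9.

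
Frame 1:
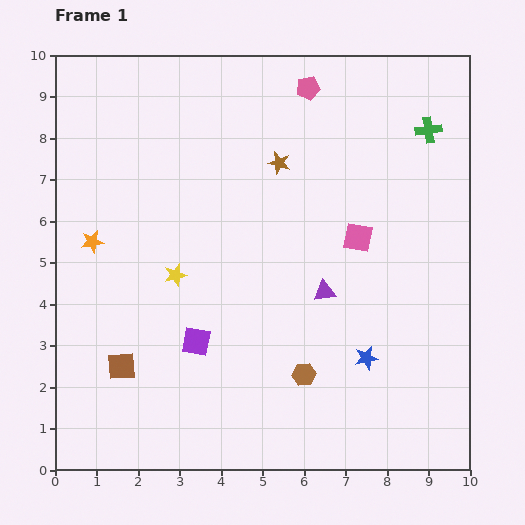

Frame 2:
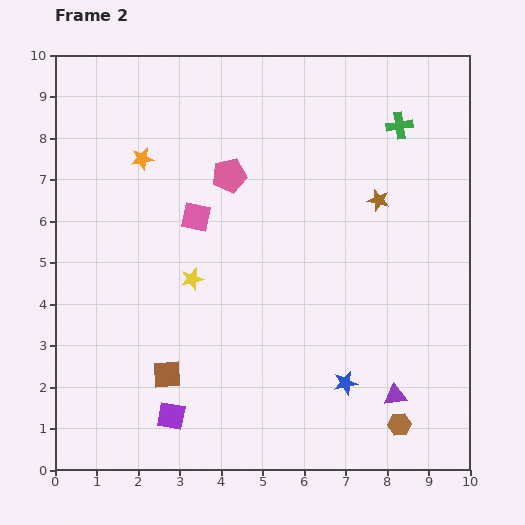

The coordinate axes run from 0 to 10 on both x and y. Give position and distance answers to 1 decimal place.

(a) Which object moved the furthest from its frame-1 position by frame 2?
the pink square

(moved 3.9; next 3.0)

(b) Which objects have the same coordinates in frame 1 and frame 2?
none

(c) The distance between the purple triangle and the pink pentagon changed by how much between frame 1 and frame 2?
+1.7

Distance in frame 1: 4.9. Distance in frame 2: 6.6.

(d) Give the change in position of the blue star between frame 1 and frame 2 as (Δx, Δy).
(-0.5, -0.6)

The blue star was at (7.5, 2.7) in frame 1 and (7.0, 2.1) in frame 2.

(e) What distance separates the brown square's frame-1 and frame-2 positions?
1.1

The brown square moved from (1.6, 2.5) to (2.7, 2.3), a distance of √(1.1² + 0.2²) ≈ 1.1.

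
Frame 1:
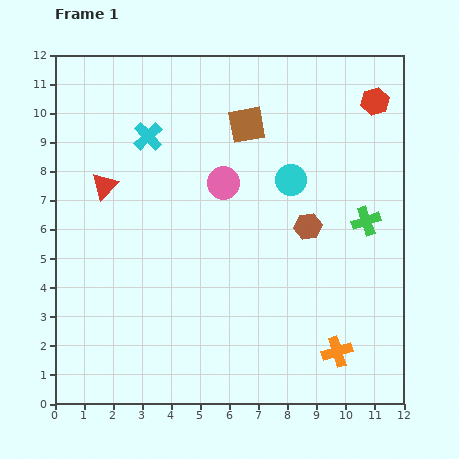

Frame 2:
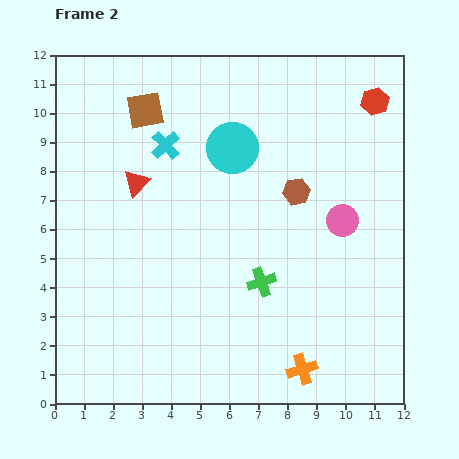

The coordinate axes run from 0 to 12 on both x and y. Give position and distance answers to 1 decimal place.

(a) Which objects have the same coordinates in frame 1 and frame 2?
the red hexagon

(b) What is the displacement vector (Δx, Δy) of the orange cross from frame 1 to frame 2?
(-1.2, -0.6)

The orange cross was at (9.7, 1.8) in frame 1 and (8.5, 1.2) in frame 2.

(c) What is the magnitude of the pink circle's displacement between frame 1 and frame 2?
4.3

The pink circle moved from (5.8, 7.6) to (9.9, 6.3), a distance of √(4.1² + 1.3²) ≈ 4.3.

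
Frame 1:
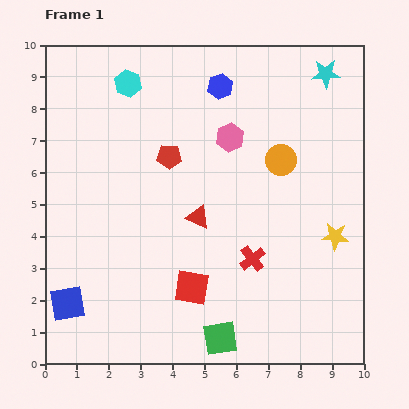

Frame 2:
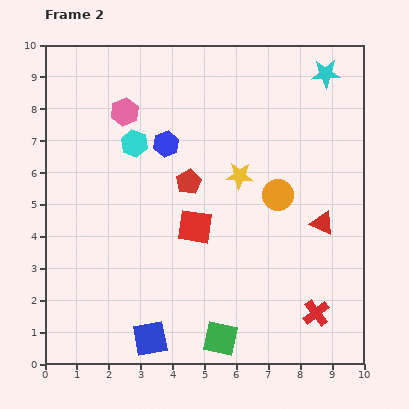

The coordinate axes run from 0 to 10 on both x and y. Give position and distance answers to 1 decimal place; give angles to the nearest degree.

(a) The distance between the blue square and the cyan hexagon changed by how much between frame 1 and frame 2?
-1.1

Distance in frame 1: 7.2. Distance in frame 2: 6.1.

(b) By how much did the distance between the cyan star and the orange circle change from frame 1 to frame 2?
+1.1

Distance in frame 1: 3.0. Distance in frame 2: 4.1.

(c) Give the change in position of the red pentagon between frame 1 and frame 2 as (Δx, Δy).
(0.6, -0.8)

The red pentagon was at (3.9, 6.5) in frame 1 and (4.5, 5.7) in frame 2.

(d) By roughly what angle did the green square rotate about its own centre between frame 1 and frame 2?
22° clockwise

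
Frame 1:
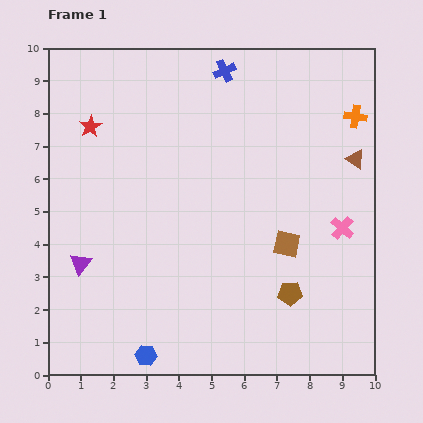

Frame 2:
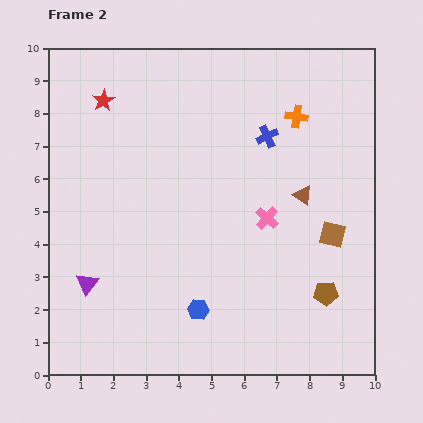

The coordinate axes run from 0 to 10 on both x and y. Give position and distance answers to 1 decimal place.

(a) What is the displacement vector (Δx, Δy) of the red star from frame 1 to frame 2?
(0.4, 0.8)

The red star was at (1.3, 7.6) in frame 1 and (1.7, 8.4) in frame 2.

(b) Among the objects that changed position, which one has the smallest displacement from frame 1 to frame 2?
the purple triangle

(moved 0.6)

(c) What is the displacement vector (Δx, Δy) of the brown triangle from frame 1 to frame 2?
(-1.6, -1.1)

The brown triangle was at (9.4, 6.6) in frame 1 and (7.8, 5.5) in frame 2.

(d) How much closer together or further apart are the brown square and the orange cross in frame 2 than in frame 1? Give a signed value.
-0.6

Distance in frame 1: 4.4. Distance in frame 2: 3.8.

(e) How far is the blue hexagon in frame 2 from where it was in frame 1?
2.1

The blue hexagon moved from (3.0, 0.6) to (4.6, 2.0), a distance of √(1.6² + 1.4²) ≈ 2.1.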